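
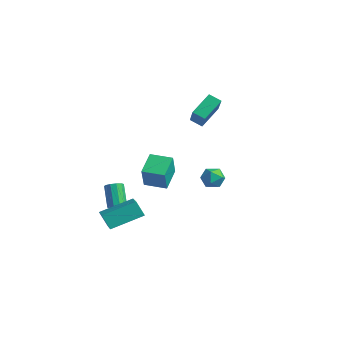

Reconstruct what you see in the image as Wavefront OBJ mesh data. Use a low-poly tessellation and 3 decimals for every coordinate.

v -2.743 3.381 1.293
v -3.361 2.981 1.677
v -2.973 4.669 2.265
v -3.59 4.268 2.649
v -1.45 2.632 2.591
v -2.067 2.231 2.975
v -1.679 3.919 3.563
v -2.297 3.519 3.947
v -2.405 -3.77 -3.241
v -1.055 -4.468 -2.651
v -1.796 -1.946 -2.474
v -0.447 -2.645 -1.884
v -1.893 -3.555 -4.156
v -0.544 -4.254 -3.566
v -1.285 -1.732 -3.389
v 0.065 -2.43 -2.799
v 1.937 0.057 0.132
v 2.378 0.523 -0.249
v 2.782 -0.043 0.989
v 3.223 0.423 0.608
v 2.599 0.678 0.929
v 2.077 0.74 0.399
v 3.083 -0.26 0.341
v 2.561 -0.198 -0.189
v 3.087 0.328 -0.119
v 2.787 0.907 0.244
v 2.373 -0.427 0.496
v 2.073 0.152 0.859
v 0.084 -2.483 -0.404
v 0.594 -2.977 0.963
v -0.688 -1.415 0.27
v -0.178 -1.909 1.637
v 1.098 -1.691 -0.497
v 1.608 -2.185 0.87
v 0.326 -0.623 0.177
v 0.836 -1.117 1.544
v -3.126 -2.119 -3.646
v -2.689 -1.897 -3.396
v -3.578 -1.519 -2.183
v -4.014 -1.741 -2.434
v -2.839 -1.654 -3.581
v -3.728 -1.276 -2.369
v -3.098 -1.589 -3.791
v -3.987 -1.211 -2.579
v -3.368 -1.727 -3.946
v -4.256 -1.348 -2.734
v -3.545 -2.014 -3.986
v -4.434 -1.636 -2.774
v -3.562 -2.341 -3.897
v -4.451 -1.963 -2.684
v -3.412 -2.584 -3.711
v -4.301 -2.206 -2.499
v -3.153 -2.649 -3.501
v -4.042 -2.271 -2.289
v -2.884 -2.512 -3.346
v -3.772 -2.133 -2.134
v -2.706 -2.224 -3.306
v -3.595 -1.846 -2.094
f 2 4 1
f 5 2 1
f 1 4 3
f 3 5 1
f 2 8 4
f 6 2 5
f 6 8 2
f 4 8 3
f 7 5 3
f 3 8 7
f 7 6 5
f 8 6 7
f 10 12 9
f 13 10 9
f 9 12 11
f 11 13 9
f 10 16 12
f 14 10 13
f 14 16 10
f 12 16 11
f 15 13 11
f 11 16 15
f 15 14 13
f 16 14 15
f 17 28 22
f 17 22 18
f 17 18 24
f 17 24 27
f 17 27 28
f 18 22 26
f 22 28 21
f 28 27 19
f 27 24 23
f 24 18 25
f 20 26 21
f 20 21 19
f 20 19 23
f 20 23 25
f 20 25 26
f 21 26 22
f 19 21 28
f 23 19 27
f 25 23 24
f 26 25 18
f 30 32 29
f 33 30 29
f 29 32 31
f 31 33 29
f 30 36 32
f 34 30 33
f 34 36 30
f 32 36 31
f 35 33 31
f 31 36 35
f 35 34 33
f 36 34 35
f 38 37 41
f 38 41 39
f 39 41 42
f 39 42 40
f 41 37 43
f 41 43 42
f 42 43 44
f 42 44 40
f 43 37 45
f 43 45 44
f 44 45 46
f 44 46 40
f 45 37 47
f 45 47 46
f 46 47 48
f 46 48 40
f 47 37 49
f 47 49 48
f 48 49 50
f 48 50 40
f 49 37 51
f 49 51 50
f 50 51 52
f 50 52 40
f 51 37 53
f 51 53 52
f 52 53 54
f 52 54 40
f 53 37 55
f 53 55 54
f 54 55 56
f 54 56 40
f 55 37 57
f 55 57 56
f 56 57 58
f 56 58 40
f 57 37 38
f 57 38 58
f 58 38 39
f 58 39 40



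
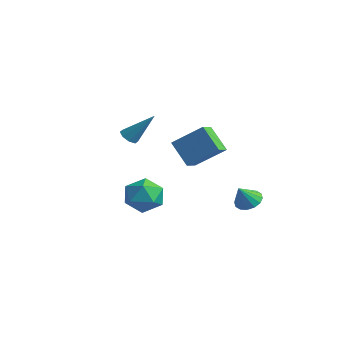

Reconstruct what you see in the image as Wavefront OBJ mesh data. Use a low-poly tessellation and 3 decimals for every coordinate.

v 3.038 3.901 -3.263
v 3.576 3.388 -3.653
v 3.122 3.119 -2.117
v 3.825 3.691 -3.465
v 3.863 4.05 -3.223
v 3.68 4.369 -2.991
v 3.325 4.563 -2.833
v 2.892 4.579 -2.789
v 2.499 4.414 -2.873
v 2.25 4.111 -3.061
v 2.212 3.752 -3.303
v 2.395 3.433 -3.535
v 2.75 3.239 -3.693
v 3.183 3.223 -3.737
v 0.667 0.437 1.17
v 1.924 1.601 2.47
v 0.213 1.344 0.797
v 1.47 2.508 2.097
v 1.93 0.532 -0.137
v 3.187 1.696 1.163
v 1.476 1.439 -0.51
v 2.733 2.603 0.79
v -0.799 -1.302 1.579
v -0.291 -1.251 1.228
v 0.239 -0.358 3.221
v -0.576 -0.873 1.191
v -0.992 -0.747 1.382
v -1.295 -0.946 1.688
v -1.307 -1.354 1.93
v -1.022 -1.731 1.967
v -0.606 -1.858 1.777
v -0.303 -1.658 1.471
v 2.13 -3.058 -0.82
v 2.944 -2.164 -0.854
v 3.576 -4.376 -0.846
v 4.39 -3.482 -0.88
v 3.735 -3.666 0.12
v 2.841 -2.851 0.136
v 3.679 -3.689 -1.836
v 2.785 -2.874 -1.82
v 3.901 -2.554 -1.482
v 3.936 -2.54 -0.273
v 2.584 -4 -1.427
v 2.619 -3.986 -0.218
f 2 1 4
f 2 4 3
f 4 1 5
f 4 5 3
f 5 1 6
f 5 6 3
f 6 1 7
f 6 7 3
f 7 1 8
f 7 8 3
f 8 1 9
f 8 9 3
f 9 1 10
f 9 10 3
f 10 1 11
f 10 11 3
f 11 1 12
f 11 12 3
f 12 1 13
f 12 13 3
f 13 1 14
f 13 14 3
f 14 1 2
f 14 2 3
f 16 18 15
f 19 16 15
f 15 18 17
f 17 19 15
f 16 22 18
f 20 16 19
f 20 22 16
f 18 22 17
f 21 19 17
f 17 22 21
f 21 20 19
f 22 20 21
f 24 23 26
f 24 26 25
f 26 23 27
f 26 27 25
f 27 23 28
f 27 28 25
f 28 23 29
f 28 29 25
f 29 23 30
f 29 30 25
f 30 23 31
f 30 31 25
f 31 23 32
f 31 32 25
f 32 23 24
f 32 24 25
f 33 44 38
f 33 38 34
f 33 34 40
f 33 40 43
f 33 43 44
f 34 38 42
f 38 44 37
f 44 43 35
f 43 40 39
f 40 34 41
f 36 42 37
f 36 37 35
f 36 35 39
f 36 39 41
f 36 41 42
f 37 42 38
f 35 37 44
f 39 35 43
f 41 39 40
f 42 41 34



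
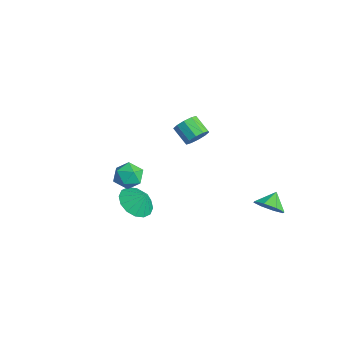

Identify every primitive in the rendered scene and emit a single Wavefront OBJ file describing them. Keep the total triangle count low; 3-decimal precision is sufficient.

v -0.831 -2.466 -4.049
v -0.119 -1.96 -4.701
v -0.349 -2.014 -3.171
v -0.551 -1.6 -4.649
v -1.058 -1.473 -4.437
v -1.504 -1.611 -4.12
v -1.77 -1.979 -3.785
v -1.784 -2.477 -3.52
v -1.543 -2.972 -3.398
v -1.112 -3.332 -3.45
v -0.605 -3.46 -3.662
v -0.159 -3.321 -3.979
v 0.107 -2.954 -4.314
v 0.121 -2.455 -4.579
v 2.792 3.59 -3.951
v 3.559 3.618 -3.445
v 2.328 4.29 -3.289
v 3.556 4.101 -3.957
v 3.106 4.284 -4.466
v 2.471 4.061 -4.674
v 2.024 3.561 -4.458
v 2.027 3.078 -3.945
v 2.477 2.895 -3.436
v 3.112 3.119 -3.229
v 0.64 -3.308 0.271
v 1.321 -3.23 -0.286
v 1.259 -4.45 0.866
v 1.94 -4.372 0.309
v 1.815 -3.768 0.942
v 1.432 -3.062 0.574
v 1.148 -4.618 0.006
v 0.765 -3.912 -0.362
v 1.634 -4.039 -0.45
v 2.047 -3.514 0.128
v 0.533 -4.166 0.452
v 0.946 -3.641 1.03
v -3.477 2.495 -2.38
v -3.084 2.665 -1.716
v -4.09 2.414 -1.056
v -4.483 2.245 -1.72
v -3.292 3.076 -1.878
v -4.299 2.825 -1.217
v -3.571 3.266 -2.231
v -4.578 3.015 -1.571
v -3.814 3.161 -2.641
v -4.82 2.91 -1.981
v -3.928 2.802 -2.952
v -4.935 2.551 -2.292
v -3.87 2.326 -3.044
v -4.876 2.075 -2.384
v -3.661 1.915 -2.883
v -4.668 1.664 -2.222
v -3.382 1.725 -2.529
v -4.389 1.474 -1.869
v -3.14 1.83 -2.119
v -4.146 1.579 -1.459
v -3.025 2.189 -1.808
v -4.032 1.938 -1.148
f 2 1 4
f 2 4 3
f 4 1 5
f 4 5 3
f 5 1 6
f 5 6 3
f 6 1 7
f 6 7 3
f 7 1 8
f 7 8 3
f 8 1 9
f 8 9 3
f 9 1 10
f 9 10 3
f 10 1 11
f 10 11 3
f 11 1 12
f 11 12 3
f 12 1 13
f 12 13 3
f 13 1 14
f 13 14 3
f 14 1 2
f 14 2 3
f 16 15 18
f 16 18 17
f 18 15 19
f 18 19 17
f 19 15 20
f 19 20 17
f 20 15 21
f 20 21 17
f 21 15 22
f 21 22 17
f 22 15 23
f 22 23 17
f 23 15 24
f 23 24 17
f 24 15 16
f 24 16 17
f 25 36 30
f 25 30 26
f 25 26 32
f 25 32 35
f 25 35 36
f 26 30 34
f 30 36 29
f 36 35 27
f 35 32 31
f 32 26 33
f 28 34 29
f 28 29 27
f 28 27 31
f 28 31 33
f 28 33 34
f 29 34 30
f 27 29 36
f 31 27 35
f 33 31 32
f 34 33 26
f 38 37 41
f 38 41 39
f 39 41 42
f 39 42 40
f 41 37 43
f 41 43 42
f 42 43 44
f 42 44 40
f 43 37 45
f 43 45 44
f 44 45 46
f 44 46 40
f 45 37 47
f 45 47 46
f 46 47 48
f 46 48 40
f 47 37 49
f 47 49 48
f 48 49 50
f 48 50 40
f 49 37 51
f 49 51 50
f 50 51 52
f 50 52 40
f 51 37 53
f 51 53 52
f 52 53 54
f 52 54 40
f 53 37 55
f 53 55 54
f 54 55 56
f 54 56 40
f 55 37 57
f 55 57 56
f 56 57 58
f 56 58 40
f 57 37 38
f 57 38 58
f 58 38 39
f 58 39 40



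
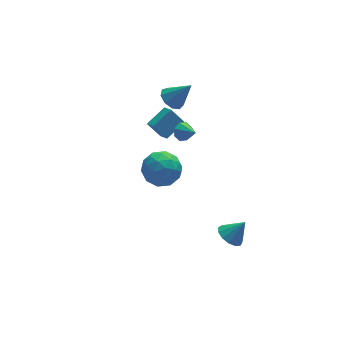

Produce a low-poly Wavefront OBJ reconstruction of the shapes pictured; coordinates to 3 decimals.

v 1.546 -2.603 -4.229
v 2.042 -2.036 -4.552
v 2.354 -2.697 -3.151
v 1.731 -1.807 -4.298
v 1.361 -1.832 -4.023
v 1.049 -2.101 -3.813
v 0.896 -2.529 -3.735
v 0.949 -2.982 -3.813
v 1.191 -3.314 -4.024
v 1.546 -3.42 -4.3
v 1.901 -3.268 -4.553
v 2.144 -2.904 -4.703
v 2.196 -2.445 -4.703
v 0.285 1.512 1.593
v 0.851 1.764 1.579
v 0.695 0.628 2.187
v 0.6 1.902 1.957
v 0.165 1.811 2.122
v -0.2 1.545 1.977
v -0.281 1.259 1.607
v -0.03 1.121 1.229
v 0.406 1.212 1.064
v 0.771 1.478 1.209
v 0.378 3.568 2.554
v 0.829 4.221 2.456
v 1.322 3.112 3.866
v 0.413 4.33 2.794
v -0.02 4.083 3.019
v -0.267 3.595 3.027
v -0.212 3.094 2.814
v 0.119 2.815 2.479
v 0.57 2.888 2.179
v 0.932 3.28 2.054
v 1.034 3.806 2.164
v -2.25 -1.877 2.445
v -1.332 -2.158 3.031
v -3.248 -3.002 3.469
v -2.33 -3.283 4.055
v -2.764 -2.25 4.151
v -2.147 -1.554 3.517
v -2.433 -3.606 2.983
v -1.816 -2.91 2.349
v -1.445 -3.227 3.363
v -1.649 -2.388 4.085
v -2.931 -2.772 2.415
v -3.135 -1.933 3.137
v -1.703 -1.918 2.648
v -2.877 -3.242 3.852
v -3.132 -2.634 3.908
v -2.592 -2.799 4.253
v -2.182 -1.563 2.934
v -1.642 -1.729 3.278
v -2.484 -1.783 3.937
v -2.938 -3.431 3.222
v -2.398 -3.597 3.566
v -1.988 -2.361 2.247
v -1.448 -2.526 2.592
v -2.096 -3.377 2.563
v -1.23 -2.712 3.188
v -1.817 -3.373 3.79
v -1.878 -3.563 3.159
v -1.515 -3.154 2.787
v -1.35 -2.219 3.612
v -1.937 -2.881 4.214
v -2.192 -2.273 4.27
v -1.829 -1.864 3.898
v -1.417 -2.847 3.807
v -2.643 -2.279 2.286
v -3.23 -2.941 2.888
v -2.751 -3.296 2.602
v -2.388 -2.887 2.23
v -2.763 -1.787 2.71
v -3.35 -2.448 3.312
v -3.065 -2.006 3.713
v -2.702 -1.597 3.341
v -3.163 -2.313 2.693
v -0.973 2.724 1.306
v 0.221 3.28 1.863
v -1.105 3.458 0.858
v 0.089 4.013 1.415
v -0.349 2.287 0.405
v 0.845 2.842 0.962
v -0.481 3.02 -0.043
v 0.713 3.576 0.514
f 2 1 4
f 2 4 3
f 4 1 5
f 4 5 3
f 5 1 6
f 5 6 3
f 6 1 7
f 6 7 3
f 7 1 8
f 7 8 3
f 8 1 9
f 8 9 3
f 9 1 10
f 9 10 3
f 10 1 11
f 10 11 3
f 11 1 12
f 11 12 3
f 12 1 13
f 12 13 3
f 13 1 2
f 13 2 3
f 15 14 17
f 15 17 16
f 17 14 18
f 17 18 16
f 18 14 19
f 18 19 16
f 19 14 20
f 19 20 16
f 20 14 21
f 20 21 16
f 21 14 22
f 21 22 16
f 22 14 23
f 22 23 16
f 23 14 15
f 23 15 16
f 25 24 27
f 25 27 26
f 27 24 28
f 27 28 26
f 28 24 29
f 28 29 26
f 29 24 30
f 29 30 26
f 30 24 31
f 30 31 26
f 31 24 32
f 31 32 26
f 32 24 33
f 32 33 26
f 33 24 34
f 33 34 26
f 34 24 25
f 34 25 26
f 35 72 51
f 72 46 75
f 51 75 40
f 72 75 51
f 35 51 47
f 51 40 52
f 47 52 36
f 51 52 47
f 35 47 56
f 47 36 57
f 56 57 42
f 47 57 56
f 35 56 68
f 56 42 71
f 68 71 45
f 56 71 68
f 35 68 72
f 68 45 76
f 72 76 46
f 68 76 72
f 36 52 63
f 52 40 66
f 63 66 44
f 52 66 63
f 40 75 53
f 75 46 74
f 53 74 39
f 75 74 53
f 46 76 73
f 76 45 69
f 73 69 37
f 76 69 73
f 45 71 70
f 71 42 58
f 70 58 41
f 71 58 70
f 42 57 62
f 57 36 59
f 62 59 43
f 57 59 62
f 38 64 50
f 64 44 65
f 50 65 39
f 64 65 50
f 38 50 48
f 50 39 49
f 48 49 37
f 50 49 48
f 38 48 55
f 48 37 54
f 55 54 41
f 48 54 55
f 38 55 60
f 55 41 61
f 60 61 43
f 55 61 60
f 38 60 64
f 60 43 67
f 64 67 44
f 60 67 64
f 39 65 53
f 65 44 66
f 53 66 40
f 65 66 53
f 37 49 73
f 49 39 74
f 73 74 46
f 49 74 73
f 41 54 70
f 54 37 69
f 70 69 45
f 54 69 70
f 43 61 62
f 61 41 58
f 62 58 42
f 61 58 62
f 44 67 63
f 67 43 59
f 63 59 36
f 67 59 63
f 78 80 77
f 81 78 77
f 77 80 79
f 79 81 77
f 78 84 80
f 82 78 81
f 82 84 78
f 80 84 79
f 83 81 79
f 79 84 83
f 83 82 81
f 84 82 83



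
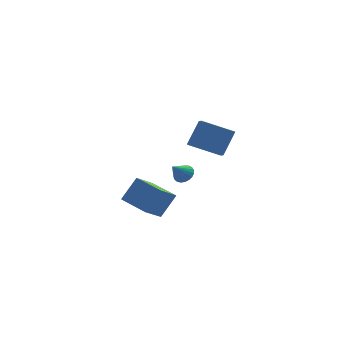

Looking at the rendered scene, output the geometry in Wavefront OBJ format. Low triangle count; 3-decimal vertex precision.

v -3.72 2.821 -3.714
v -2.77 3.34 -2.202
v -2.744 3.779 -4.656
v -1.794 4.297 -3.143
v -2.366 1.163 -3.997
v -1.416 1.681 -2.484
v -1.39 2.12 -4.938
v -0.44 2.639 -3.426
v 0.014 2.714 -1.644
v 0.604 2.604 -1.264
v -0.714 2.086 -0.696
v 0.512 2.865 -1.161
v 0.335 3.1 -1.141
v 0.102 3.268 -1.209
v -0.146 3.341 -1.352
v -0.367 3.305 -1.545
v -0.521 3.167 -1.755
v -0.583 2.95 -1.946
v -0.542 2.693 -2.085
v -0.404 2.439 -2.147
v -0.194 2.233 -2.123
v 0.051 2.11 -2.015
v 0.291 2.091 -1.844
v 0.483 2.18 -1.637
v 0.593 2.361 -1.432
v -0.079 -2.668 3.363
v 0.656 -1.875 4.827
v -0.151 -1.891 2.978
v 0.585 -1.098 4.442
v 1.815 -2.902 2.538
v 2.551 -2.109 4.002
v 1.744 -2.125 2.153
v 2.479 -1.332 3.617
f 2 4 1
f 5 2 1
f 1 4 3
f 3 5 1
f 2 8 4
f 6 2 5
f 6 8 2
f 4 8 3
f 7 5 3
f 3 8 7
f 7 6 5
f 8 6 7
f 10 9 12
f 10 12 11
f 12 9 13
f 12 13 11
f 13 9 14
f 13 14 11
f 14 9 15
f 14 15 11
f 15 9 16
f 15 16 11
f 16 9 17
f 16 17 11
f 17 9 18
f 17 18 11
f 18 9 19
f 18 19 11
f 19 9 20
f 19 20 11
f 20 9 21
f 20 21 11
f 21 9 22
f 21 22 11
f 22 9 23
f 22 23 11
f 23 9 24
f 23 24 11
f 24 9 25
f 24 25 11
f 25 9 10
f 25 10 11
f 27 29 26
f 30 27 26
f 26 29 28
f 28 30 26
f 27 33 29
f 31 27 30
f 31 33 27
f 29 33 28
f 32 30 28
f 28 33 32
f 32 31 30
f 33 31 32



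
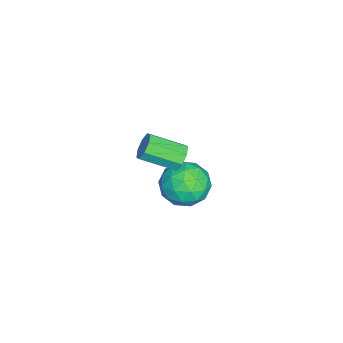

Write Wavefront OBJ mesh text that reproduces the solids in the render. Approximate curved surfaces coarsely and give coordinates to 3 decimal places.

v 3.9 -0.559 1.671
v 4.149 -0.803 1.087
v 4.328 -2.344 1.805
v 4.08 -2.101 2.389
v 4.521 -0.614 1.398
v 4.7 -2.156 2.116
v 4.529 -0.394 1.869
v 4.709 -1.935 2.587
v 4.169 -0.27 2.224
v 4.349 -1.811 2.943
v 3.652 -0.316 2.255
v 3.831 -1.857 2.973
v 3.28 -0.504 1.944
v 3.459 -2.046 2.662
v 3.271 -0.725 1.473
v 3.451 -2.266 2.191
v 3.631 -0.849 1.117
v 3.811 -2.39 1.836
v 1.227 0.162 -2.407
v 1.938 -0.787 -2.08
v 0.522 -0.893 -3.94
v 1.233 -1.842 -3.613
v 0.28 -1.516 -2.907
v 0.716 -0.863 -1.959
v 1.744 -0.817 -4.061
v 2.18 -0.164 -3.113
v 2.258 -1.392 -3.102
v 1.353 -1.824 -2.389
v 1.107 0.144 -3.631
v 0.202 -0.288 -2.918
v 1.644 -0.22 -2.109
v 0.816 -1.46 -3.911
v 0.256 -1.268 -3.496
v 0.674 -1.826 -3.304
v 0.926 -0.265 -2.038
v 1.344 -0.822 -1.846
v 0.37 -1.251 -2.332
v 1.116 -0.858 -4.174
v 1.534 -1.415 -3.982
v 1.786 0.146 -2.716
v 2.204 -0.412 -2.524
v 2.09 -0.429 -3.688
v 2.25 -1.133 -2.517
v 1.836 -1.754 -3.419
v 2.136 -1.151 -3.682
v 2.392 -0.767 -3.124
v 1.718 -1.387 -2.098
v 1.304 -2.008 -3
v 0.744 -1.816 -2.585
v 1 -1.432 -2.028
v 1.906 -1.743 -2.699
v 1.156 0.328 -3.02
v 0.742 -0.293 -3.922
v 1.46 -0.248 -3.992
v 1.716 0.136 -3.435
v 0.624 0.074 -2.601
v 0.21 -0.547 -3.503
v 0.068 -0.913 -2.896
v 0.324 -0.529 -2.338
v 0.554 0.063 -3.321
f 2 1 5
f 2 5 3
f 3 5 6
f 3 6 4
f 5 1 7
f 5 7 6
f 6 7 8
f 6 8 4
f 7 1 9
f 7 9 8
f 8 9 10
f 8 10 4
f 9 1 11
f 9 11 10
f 10 11 12
f 10 12 4
f 11 1 13
f 11 13 12
f 12 13 14
f 12 14 4
f 13 1 15
f 13 15 14
f 14 15 16
f 14 16 4
f 15 1 17
f 15 17 16
f 16 17 18
f 16 18 4
f 17 1 2
f 17 2 18
f 18 2 3
f 18 3 4
f 19 56 35
f 56 30 59
f 35 59 24
f 56 59 35
f 19 35 31
f 35 24 36
f 31 36 20
f 35 36 31
f 19 31 40
f 31 20 41
f 40 41 26
f 31 41 40
f 19 40 52
f 40 26 55
f 52 55 29
f 40 55 52
f 19 52 56
f 52 29 60
f 56 60 30
f 52 60 56
f 20 36 47
f 36 24 50
f 47 50 28
f 36 50 47
f 24 59 37
f 59 30 58
f 37 58 23
f 59 58 37
f 30 60 57
f 60 29 53
f 57 53 21
f 60 53 57
f 29 55 54
f 55 26 42
f 54 42 25
f 55 42 54
f 26 41 46
f 41 20 43
f 46 43 27
f 41 43 46
f 22 48 34
f 48 28 49
f 34 49 23
f 48 49 34
f 22 34 32
f 34 23 33
f 32 33 21
f 34 33 32
f 22 32 39
f 32 21 38
f 39 38 25
f 32 38 39
f 22 39 44
f 39 25 45
f 44 45 27
f 39 45 44
f 22 44 48
f 44 27 51
f 48 51 28
f 44 51 48
f 23 49 37
f 49 28 50
f 37 50 24
f 49 50 37
f 21 33 57
f 33 23 58
f 57 58 30
f 33 58 57
f 25 38 54
f 38 21 53
f 54 53 29
f 38 53 54
f 27 45 46
f 45 25 42
f 46 42 26
f 45 42 46
f 28 51 47
f 51 27 43
f 47 43 20
f 51 43 47



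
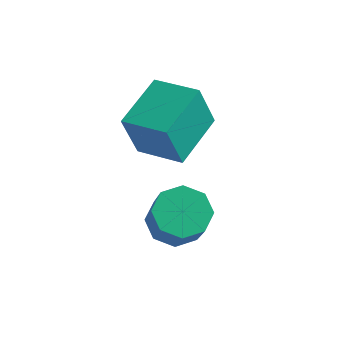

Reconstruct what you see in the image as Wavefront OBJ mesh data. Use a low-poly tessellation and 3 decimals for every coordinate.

v -2.066 -2.564 -3.738
v -1.246 -2.041 -3.851
v -0.593 -2.752 -2.416
v -1.414 -3.276 -2.302
v -1.76 -1.682 -3.44
v -1.108 -2.394 -2.004
v -2.454 -1.841 -3.203
v -1.802 -2.552 -1.767
v -2.921 -2.423 -3.279
v -2.268 -3.134 -1.844
v -2.887 -3.088 -3.624
v -2.234 -3.799 -2.189
v -2.372 -3.446 -4.036
v -1.72 -4.158 -2.6
v -1.678 -3.288 -4.273
v -1.026 -3.999 -2.837
v -1.212 -2.706 -4.196
v -0.559 -3.417 -2.761
v -4.391 -0.904 -2.587
v -4.713 -1.377 -0.786
v -4.341 1.173 -2.033
v -4.662 0.7 -0.232
v -2.658 -1.02 -2.308
v -2.979 -1.493 -0.507
v -2.607 1.057 -1.754
v -2.929 0.584 0.047
f 2 1 5
f 2 5 3
f 3 5 6
f 3 6 4
f 5 1 7
f 5 7 6
f 6 7 8
f 6 8 4
f 7 1 9
f 7 9 8
f 8 9 10
f 8 10 4
f 9 1 11
f 9 11 10
f 10 11 12
f 10 12 4
f 11 1 13
f 11 13 12
f 12 13 14
f 12 14 4
f 13 1 15
f 13 15 14
f 14 15 16
f 14 16 4
f 15 1 17
f 15 17 16
f 16 17 18
f 16 18 4
f 17 1 2
f 17 2 18
f 18 2 3
f 18 3 4
f 20 22 19
f 23 20 19
f 19 22 21
f 21 23 19
f 20 26 22
f 24 20 23
f 24 26 20
f 22 26 21
f 25 23 21
f 21 26 25
f 25 24 23
f 26 24 25



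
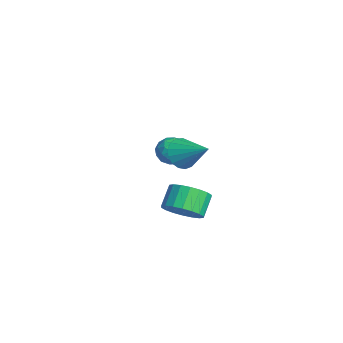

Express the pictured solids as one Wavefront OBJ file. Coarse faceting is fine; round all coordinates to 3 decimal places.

v 1.957 -1.131 -3.937
v 2.521 -0.331 -3.976
v 1.807 0.212 -3.163
v 1.243 -0.589 -3.123
v 2.224 -0.255 -4.286
v 1.511 0.287 -3.473
v 1.874 -0.354 -4.528
v 1.161 0.189 -3.714
v 1.54 -0.606 -4.652
v 0.827 -0.064 -3.838
v 1.289 -0.962 -4.634
v 0.576 -0.42 -3.821
v 1.171 -1.352 -4.479
v 0.457 -0.81 -3.665
v 1.207 -1.698 -4.216
v 0.494 -1.156 -3.402
v 1.393 -1.932 -3.897
v 0.679 -1.389 -3.084
v 1.689 -2.007 -3.587
v 0.976 -1.465 -2.774
v 2.039 -1.909 -3.346
v 1.326 -1.366 -2.532
v 2.373 -1.656 -3.222
v 1.66 -1.114 -2.408
v 2.624 -1.3 -3.239
v 1.911 -0.758 -2.426
v 2.743 -0.91 -3.395
v 2.029 -0.368 -2.581
v 2.706 -0.564 -3.658
v 1.993 -0.022 -2.844
v -1.105 -0.361 -2.223
v -0.518 -0.975 -2.41
v 0.105 0.521 -1.317
v -0.481 -0.703 -2.723
v -0.587 -0.353 -2.922
v -0.812 -0.005 -2.961
v -1.104 0.262 -2.831
v -1.396 0.386 -2.561
v -1.621 0.339 -2.215
v -1.729 0.132 -1.87
v -1.693 -0.188 -1.606
v -1.523 -0.548 -1.483
v -1.257 -0.865 -1.53
v -0.956 -1.066 -1.736
v -0.689 -1.106 -2.053
v -3.659 0.618 -3.912
v -3.141 -0.025 -3.75
v -4.719 -0.235 -3.91
v -4.201 -0.878 -3.748
v -4.339 -0.291 -3.162
v -3.684 0.236 -3.163
v -4.176 -0.496 -4.497
v -3.521 0.031 -4.498
v -3.461 -0.714 -4.112
v -3.562 -0.587 -3.286
v -4.298 0.327 -4.374
v -4.399 0.454 -3.548
v -3.307 0.372 -3.831
v -4.553 -0.632 -3.829
v -4.634 -0.286 -3.485
v -4.33 -0.664 -3.389
v -3.626 0.525 -3.486
v -3.322 0.147 -3.39
v -4.026 -0.009 -3.045
v -4.538 -0.407 -4.27
v -4.234 -0.785 -4.174
v -3.53 0.404 -4.271
v -3.226 0.026 -4.175
v -3.834 -0.251 -4.615
v -3.19 -0.411 -3.948
v -3.814 -0.913 -3.947
v -3.799 -0.688 -4.388
v -3.414 -0.378 -4.388
v -3.25 -0.337 -3.463
v -3.873 -0.838 -3.462
v -3.954 -0.493 -3.118
v -3.569 -0.183 -3.118
v -3.438 -0.741 -3.676
v -3.987 0.578 -4.198
v -4.61 0.077 -4.197
v -4.291 -0.077 -4.542
v -3.906 0.233 -4.542
v -4.046 0.653 -3.713
v -4.67 0.151 -3.712
v -4.446 0.118 -3.272
v -4.061 0.428 -3.272
v -4.422 0.481 -3.984
f 2 1 5
f 2 5 3
f 3 5 6
f 3 6 4
f 5 1 7
f 5 7 6
f 6 7 8
f 6 8 4
f 7 1 9
f 7 9 8
f 8 9 10
f 8 10 4
f 9 1 11
f 9 11 10
f 10 11 12
f 10 12 4
f 11 1 13
f 11 13 12
f 12 13 14
f 12 14 4
f 13 1 15
f 13 15 14
f 14 15 16
f 14 16 4
f 15 1 17
f 15 17 16
f 16 17 18
f 16 18 4
f 17 1 19
f 17 19 18
f 18 19 20
f 18 20 4
f 19 1 21
f 19 21 20
f 20 21 22
f 20 22 4
f 21 1 23
f 21 23 22
f 22 23 24
f 22 24 4
f 23 1 25
f 23 25 24
f 24 25 26
f 24 26 4
f 25 1 27
f 25 27 26
f 26 27 28
f 26 28 4
f 27 1 29
f 27 29 28
f 28 29 30
f 28 30 4
f 29 1 2
f 29 2 30
f 30 2 3
f 30 3 4
f 32 31 34
f 32 34 33
f 34 31 35
f 34 35 33
f 35 31 36
f 35 36 33
f 36 31 37
f 36 37 33
f 37 31 38
f 37 38 33
f 38 31 39
f 38 39 33
f 39 31 40
f 39 40 33
f 40 31 41
f 40 41 33
f 41 31 42
f 41 42 33
f 42 31 43
f 42 43 33
f 43 31 44
f 43 44 33
f 44 31 45
f 44 45 33
f 45 31 32
f 45 32 33
f 46 83 62
f 83 57 86
f 62 86 51
f 83 86 62
f 46 62 58
f 62 51 63
f 58 63 47
f 62 63 58
f 46 58 67
f 58 47 68
f 67 68 53
f 58 68 67
f 46 67 79
f 67 53 82
f 79 82 56
f 67 82 79
f 46 79 83
f 79 56 87
f 83 87 57
f 79 87 83
f 47 63 74
f 63 51 77
f 74 77 55
f 63 77 74
f 51 86 64
f 86 57 85
f 64 85 50
f 86 85 64
f 57 87 84
f 87 56 80
f 84 80 48
f 87 80 84
f 56 82 81
f 82 53 69
f 81 69 52
f 82 69 81
f 53 68 73
f 68 47 70
f 73 70 54
f 68 70 73
f 49 75 61
f 75 55 76
f 61 76 50
f 75 76 61
f 49 61 59
f 61 50 60
f 59 60 48
f 61 60 59
f 49 59 66
f 59 48 65
f 66 65 52
f 59 65 66
f 49 66 71
f 66 52 72
f 71 72 54
f 66 72 71
f 49 71 75
f 71 54 78
f 75 78 55
f 71 78 75
f 50 76 64
f 76 55 77
f 64 77 51
f 76 77 64
f 48 60 84
f 60 50 85
f 84 85 57
f 60 85 84
f 52 65 81
f 65 48 80
f 81 80 56
f 65 80 81
f 54 72 73
f 72 52 69
f 73 69 53
f 72 69 73
f 55 78 74
f 78 54 70
f 74 70 47
f 78 70 74



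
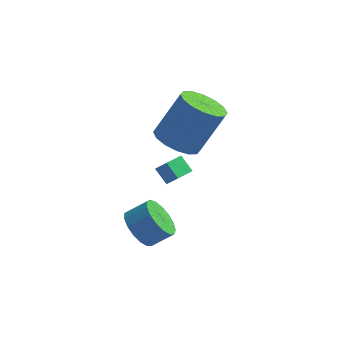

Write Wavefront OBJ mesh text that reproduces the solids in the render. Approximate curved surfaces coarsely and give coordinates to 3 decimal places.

v -3.032 -0.44 -2.964
v -2.523 -0.623 -2.361
v -2.682 0.321 -3.029
v -2.173 0.138 -2.426
v -2.487 -0.738 -3.514
v -1.978 -0.921 -2.911
v -2.137 0.023 -3.579
v -1.628 -0.16 -2.976
v -2.255 -0.171 -1.359
v -1.349 -0.5 -1.66
v -0.478 0.182 0.219
v -1.385 0.511 0.519
v -1.375 -0.006 -1.827
v -0.505 0.677 0.052
v -1.638 0.445 -1.869
v -0.768 1.127 0.01
v -2.066 0.73 -1.774
v -1.196 1.412 0.104
v -2.544 0.774 -1.569
v -1.674 1.456 0.31
v -2.945 0.564 -1.307
v -2.075 1.247 0.572
v -3.162 0.158 -1.059
v -2.291 0.84 0.82
v -3.135 -0.337 -0.892
v -2.265 0.346 0.987
v -2.872 -0.787 -0.85
v -2.002 -0.105 1.029
v -2.444 -1.072 -0.944
v -1.574 -0.39 0.934
v -1.966 -1.116 -1.15
v -1.096 -0.434 0.729
v -1.565 -0.907 -1.412
v -0.695 -0.224 0.467
v -2.554 -3.975 -3.566
v -1.96 -4.283 -4.154
v -1.193 -3.972 -3.541
v -1.786 -3.665 -2.954
v -2.026 -3.88 -4.276
v -1.258 -3.569 -3.664
v -2.212 -3.499 -4.236
v -1.445 -3.188 -3.623
v -2.477 -3.227 -4.042
v -1.709 -2.917 -3.43
v -2.759 -3.127 -3.74
v -1.992 -2.816 -3.127
v -2.994 -3.221 -3.397
v -2.227 -2.91 -2.785
v -3.129 -3.488 -3.094
v -2.361 -3.177 -2.481
v -3.131 -3.866 -2.898
v -2.364 -3.555 -2.286
v -3.002 -4.27 -2.856
v -2.234 -3.959 -2.243
v -2.769 -4.606 -2.976
v -2.002 -4.295 -2.364
v -2.488 -4.798 -3.232
v -1.72 -4.487 -2.619
v -2.221 -4.801 -3.564
v -1.454 -4.49 -2.951
v -2.031 -4.615 -3.897
v -1.263 -4.304 -3.284
f 2 4 1
f 5 2 1
f 1 4 3
f 3 5 1
f 2 8 4
f 6 2 5
f 6 8 2
f 4 8 3
f 7 5 3
f 3 8 7
f 7 6 5
f 8 6 7
f 10 9 13
f 10 13 11
f 11 13 14
f 11 14 12
f 13 9 15
f 13 15 14
f 14 15 16
f 14 16 12
f 15 9 17
f 15 17 16
f 16 17 18
f 16 18 12
f 17 9 19
f 17 19 18
f 18 19 20
f 18 20 12
f 19 9 21
f 19 21 20
f 20 21 22
f 20 22 12
f 21 9 23
f 21 23 22
f 22 23 24
f 22 24 12
f 23 9 25
f 23 25 24
f 24 25 26
f 24 26 12
f 25 9 27
f 25 27 26
f 26 27 28
f 26 28 12
f 27 9 29
f 27 29 28
f 28 29 30
f 28 30 12
f 29 9 31
f 29 31 30
f 30 31 32
f 30 32 12
f 31 9 33
f 31 33 32
f 32 33 34
f 32 34 12
f 33 9 10
f 33 10 34
f 34 10 11
f 34 11 12
f 36 35 39
f 36 39 37
f 37 39 40
f 37 40 38
f 39 35 41
f 39 41 40
f 40 41 42
f 40 42 38
f 41 35 43
f 41 43 42
f 42 43 44
f 42 44 38
f 43 35 45
f 43 45 44
f 44 45 46
f 44 46 38
f 45 35 47
f 45 47 46
f 46 47 48
f 46 48 38
f 47 35 49
f 47 49 48
f 48 49 50
f 48 50 38
f 49 35 51
f 49 51 50
f 50 51 52
f 50 52 38
f 51 35 53
f 51 53 52
f 52 53 54
f 52 54 38
f 53 35 55
f 53 55 54
f 54 55 56
f 54 56 38
f 55 35 57
f 55 57 56
f 56 57 58
f 56 58 38
f 57 35 59
f 57 59 58
f 58 59 60
f 58 60 38
f 59 35 61
f 59 61 60
f 60 61 62
f 60 62 38
f 61 35 36
f 61 36 62
f 62 36 37
f 62 37 38



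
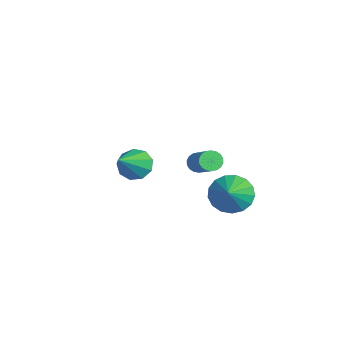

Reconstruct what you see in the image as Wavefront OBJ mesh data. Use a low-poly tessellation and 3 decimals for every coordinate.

v 2.427 1.175 1.222
v 2.996 1.974 0.82
v 3.693 0.765 2.198
v 2.758 2.182 1.216
v 2.444 2.16 1.614
v 2.126 1.911 1.922
v 1.877 1.495 2.069
v 1.754 1.005 2.023
v 1.786 0.554 1.793
v 1.964 0.245 1.432
v 2.249 0.149 1.023
v 2.574 0.289 0.659
v 2.866 0.631 0.425
v 3.057 1.098 0.373
v 3.104 1.583 0.515
v -3.581 0.845 -0.49
v -3.236 0.8 -0.979
v -1.555 1.07 0.181
v -1.899 1.115 0.67
v -3.287 1.062 -0.966
v -1.606 1.332 0.194
v -3.396 1.281 -0.859
v -1.715 1.551 0.301
v -3.542 1.413 -0.679
v -1.861 1.683 0.481
v -3.695 1.433 -0.461
v -2.014 1.703 0.699
v -3.826 1.337 -0.249
v -2.145 1.607 0.911
v -3.908 1.143 -0.085
v -2.227 1.413 1.075
v -3.925 0.89 -0.001
v -2.244 1.16 1.159
v -3.874 0.628 -0.014
v -2.193 0.898 1.146
v -3.765 0.409 -0.121
v -2.084 0.679 1.039
v -3.619 0.277 -0.301
v -1.938 0.547 0.859
v -3.466 0.257 -0.519
v -1.785 0.527 0.641
v -3.335 0.353 -0.731
v -1.654 0.623 0.429
v -3.253 0.547 -0.895
v -1.572 0.817 0.265
v 1.288 -2.956 2.904
v 1.726 -3.251 2.212
v 2.692 -3.904 4.196
v 1.936 -2.718 2.375
v 1.843 -2.297 2.785
v 1.49 -2.184 3.251
v 1.043 -2.433 3.554
v 0.71 -2.927 3.554
v 0.648 -3.434 3.249
v 0.886 -3.718 2.783
v 1.312 -3.646 2.373
f 2 1 4
f 2 4 3
f 4 1 5
f 4 5 3
f 5 1 6
f 5 6 3
f 6 1 7
f 6 7 3
f 7 1 8
f 7 8 3
f 8 1 9
f 8 9 3
f 9 1 10
f 9 10 3
f 10 1 11
f 10 11 3
f 11 1 12
f 11 12 3
f 12 1 13
f 12 13 3
f 13 1 14
f 13 14 3
f 14 1 15
f 14 15 3
f 15 1 2
f 15 2 3
f 17 16 20
f 17 20 18
f 18 20 21
f 18 21 19
f 20 16 22
f 20 22 21
f 21 22 23
f 21 23 19
f 22 16 24
f 22 24 23
f 23 24 25
f 23 25 19
f 24 16 26
f 24 26 25
f 25 26 27
f 25 27 19
f 26 16 28
f 26 28 27
f 27 28 29
f 27 29 19
f 28 16 30
f 28 30 29
f 29 30 31
f 29 31 19
f 30 16 32
f 30 32 31
f 31 32 33
f 31 33 19
f 32 16 34
f 32 34 33
f 33 34 35
f 33 35 19
f 34 16 36
f 34 36 35
f 35 36 37
f 35 37 19
f 36 16 38
f 36 38 37
f 37 38 39
f 37 39 19
f 38 16 40
f 38 40 39
f 39 40 41
f 39 41 19
f 40 16 42
f 40 42 41
f 41 42 43
f 41 43 19
f 42 16 44
f 42 44 43
f 43 44 45
f 43 45 19
f 44 16 17
f 44 17 45
f 45 17 18
f 45 18 19
f 47 46 49
f 47 49 48
f 49 46 50
f 49 50 48
f 50 46 51
f 50 51 48
f 51 46 52
f 51 52 48
f 52 46 53
f 52 53 48
f 53 46 54
f 53 54 48
f 54 46 55
f 54 55 48
f 55 46 56
f 55 56 48
f 56 46 47
f 56 47 48



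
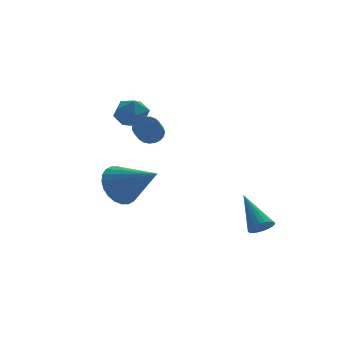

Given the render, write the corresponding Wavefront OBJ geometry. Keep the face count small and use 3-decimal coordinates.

v -2.739 2.657 2.751
v -2.187 2.577 2.998
v -2.609 1.762 3.675
v -3.161 1.843 3.429
v -2.287 2.754 3.149
v -2.708 1.94 3.826
v -2.465 2.915 3.232
v -2.887 2.1 3.909
v -2.691 3.031 3.231
v -3.112 2.216 3.908
v -2.925 3.082 3.148
v -3.346 2.268 3.825
v -3.126 3.061 2.996
v -3.548 2.246 3.673
v -3.261 2.969 2.801
v -3.683 2.154 3.479
v -3.306 2.823 2.599
v -3.727 2.009 3.276
v -3.253 2.649 2.422
v -3.674 1.834 3.099
v -3.111 2.476 2.303
v -3.532 1.662 2.98
v -2.904 2.335 2.261
v -3.326 1.52 2.938
v -2.67 2.249 2.304
v -3.091 1.434 2.981
v -2.447 2.234 2.424
v -2.868 1.419 3.101
v -2.275 2.292 2.601
v -2.696 1.477 3.278
v -2.183 2.413 2.804
v -2.604 1.599 3.481
v -4.59 0.864 0.643
v -4.068 0.607 -0.244
v -3.39 -0.544 1.757
v -3.836 0.918 -0.101
v -3.719 1.221 0.155
v -3.734 1.469 0.486
v -3.879 1.626 0.84
v -4.133 1.666 1.164
v -4.456 1.584 1.409
v -4.8 1.393 1.537
v -5.112 1.121 1.529
v -5.344 0.81 1.386
v -5.461 0.507 1.13
v -5.446 0.259 0.799
v -5.3 0.103 0.445
v -5.047 0.062 0.121
v -4.723 0.144 -0.124
v -4.38 0.335 -0.252
v 0.99 -0.953 -1.768
v 1.555 -1.029 -1.551
v 0.71 0.553 -0.512
v 1.593 -0.874 -1.727
v 1.54 -0.731 -1.91
v 1.403 -0.622 -2.071
v 1.203 -0.564 -2.186
v 0.971 -0.564 -2.238
v 0.741 -0.624 -2.217
v 0.55 -0.733 -2.129
v 0.425 -0.876 -1.985
v 0.386 -1.031 -1.808
v 0.44 -1.174 -1.625
v 0.577 -1.283 -1.464
v 0.776 -1.342 -1.349
v 1.009 -1.341 -1.298
v 1.238 -1.281 -1.318
v 1.43 -1.172 -1.407
v -3.585 4.313 4.087
v -2.722 4.229 3.985
v -3.798 3.331 3.095
v -2.935 3.247 2.993
v -3.315 2.974 3.729
v -3.184 3.581 4.342
v -3.336 3.979 2.738
v -3.205 4.586 3.351
v -2.569 4.024 3.151
v -2.556 3.402 3.763
v -3.964 4.158 3.317
v -3.951 3.536 3.929
f 2 1 5
f 2 5 3
f 3 5 6
f 3 6 4
f 5 1 7
f 5 7 6
f 6 7 8
f 6 8 4
f 7 1 9
f 7 9 8
f 8 9 10
f 8 10 4
f 9 1 11
f 9 11 10
f 10 11 12
f 10 12 4
f 11 1 13
f 11 13 12
f 12 13 14
f 12 14 4
f 13 1 15
f 13 15 14
f 14 15 16
f 14 16 4
f 15 1 17
f 15 17 16
f 16 17 18
f 16 18 4
f 17 1 19
f 17 19 18
f 18 19 20
f 18 20 4
f 19 1 21
f 19 21 20
f 20 21 22
f 20 22 4
f 21 1 23
f 21 23 22
f 22 23 24
f 22 24 4
f 23 1 25
f 23 25 24
f 24 25 26
f 24 26 4
f 25 1 27
f 25 27 26
f 26 27 28
f 26 28 4
f 27 1 29
f 27 29 28
f 28 29 30
f 28 30 4
f 29 1 31
f 29 31 30
f 30 31 32
f 30 32 4
f 31 1 2
f 31 2 32
f 32 2 3
f 32 3 4
f 34 33 36
f 34 36 35
f 36 33 37
f 36 37 35
f 37 33 38
f 37 38 35
f 38 33 39
f 38 39 35
f 39 33 40
f 39 40 35
f 40 33 41
f 40 41 35
f 41 33 42
f 41 42 35
f 42 33 43
f 42 43 35
f 43 33 44
f 43 44 35
f 44 33 45
f 44 45 35
f 45 33 46
f 45 46 35
f 46 33 47
f 46 47 35
f 47 33 48
f 47 48 35
f 48 33 49
f 48 49 35
f 49 33 50
f 49 50 35
f 50 33 34
f 50 34 35
f 52 51 54
f 52 54 53
f 54 51 55
f 54 55 53
f 55 51 56
f 55 56 53
f 56 51 57
f 56 57 53
f 57 51 58
f 57 58 53
f 58 51 59
f 58 59 53
f 59 51 60
f 59 60 53
f 60 51 61
f 60 61 53
f 61 51 62
f 61 62 53
f 62 51 63
f 62 63 53
f 63 51 64
f 63 64 53
f 64 51 65
f 64 65 53
f 65 51 66
f 65 66 53
f 66 51 67
f 66 67 53
f 67 51 68
f 67 68 53
f 68 51 52
f 68 52 53
f 69 80 74
f 69 74 70
f 69 70 76
f 69 76 79
f 69 79 80
f 70 74 78
f 74 80 73
f 80 79 71
f 79 76 75
f 76 70 77
f 72 78 73
f 72 73 71
f 72 71 75
f 72 75 77
f 72 77 78
f 73 78 74
f 71 73 80
f 75 71 79
f 77 75 76
f 78 77 70



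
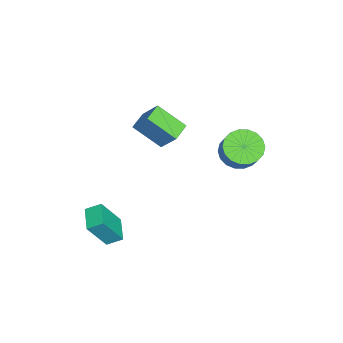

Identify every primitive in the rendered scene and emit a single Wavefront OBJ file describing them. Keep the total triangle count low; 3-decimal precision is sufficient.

v -0.383 -1.32 2.262
v 0.108 -0.487 3.435
v -0.152 0.121 1.142
v 0.339 0.954 2.315
v 0.621 -1.634 2.065
v 1.112 -0.801 3.238
v 0.852 -0.193 0.945
v 1.343 0.64 2.118
v -1.798 3.244 -1.162
v -0.979 2.733 -1.602
v -0.144 3.085 -0.458
v -0.962 3.596 -0.018
v -0.933 3.172 -1.771
v -0.098 3.523 -0.626
v -1.057 3.624 -1.819
v -0.222 3.976 -0.674
v -1.329 4.001 -1.737
v -0.493 4.353 -0.592
v -1.693 4.228 -1.541
v -0.857 4.58 -0.397
v -2.078 4.261 -1.271
v -1.242 4.613 -0.126
v -2.407 4.092 -0.978
v -1.572 4.443 0.166
v -2.616 3.755 -0.722
v -1.781 4.107 0.422
v -2.662 3.317 -0.554
v -1.827 3.668 0.591
v -2.538 2.864 -0.506
v -1.703 3.216 0.639
v -2.267 2.487 -0.588
v -1.431 2.839 0.557
v -1.903 2.26 -0.783
v -1.067 2.612 0.361
v -1.518 2.227 -1.054
v -0.682 2.579 0.091
v -1.188 2.397 -1.346
v -0.353 2.748 -0.202
v 2.521 -2.718 -4.064
v 3.134 -3.524 -2.375
v 2.388 -1.925 -3.638
v 3.002 -2.731 -1.948
v 3.798 -2.349 -4.352
v 4.412 -3.155 -2.662
v 3.666 -1.556 -3.925
v 4.279 -2.362 -2.236
f 2 4 1
f 5 2 1
f 1 4 3
f 3 5 1
f 2 8 4
f 6 2 5
f 6 8 2
f 4 8 3
f 7 5 3
f 3 8 7
f 7 6 5
f 8 6 7
f 10 9 13
f 10 13 11
f 11 13 14
f 11 14 12
f 13 9 15
f 13 15 14
f 14 15 16
f 14 16 12
f 15 9 17
f 15 17 16
f 16 17 18
f 16 18 12
f 17 9 19
f 17 19 18
f 18 19 20
f 18 20 12
f 19 9 21
f 19 21 20
f 20 21 22
f 20 22 12
f 21 9 23
f 21 23 22
f 22 23 24
f 22 24 12
f 23 9 25
f 23 25 24
f 24 25 26
f 24 26 12
f 25 9 27
f 25 27 26
f 26 27 28
f 26 28 12
f 27 9 29
f 27 29 28
f 28 29 30
f 28 30 12
f 29 9 31
f 29 31 30
f 30 31 32
f 30 32 12
f 31 9 33
f 31 33 32
f 32 33 34
f 32 34 12
f 33 9 35
f 33 35 34
f 34 35 36
f 34 36 12
f 35 9 37
f 35 37 36
f 36 37 38
f 36 38 12
f 37 9 10
f 37 10 38
f 38 10 11
f 38 11 12
f 40 42 39
f 43 40 39
f 39 42 41
f 41 43 39
f 40 46 42
f 44 40 43
f 44 46 40
f 42 46 41
f 45 43 41
f 41 46 45
f 45 44 43
f 46 44 45



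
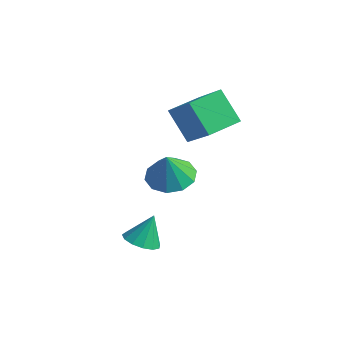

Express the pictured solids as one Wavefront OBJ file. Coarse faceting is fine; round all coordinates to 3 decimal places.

v 0.675 -4.071 -4.567
v 1.429 -3.875 -4.748
v 0.805 -3.449 -3.353
v 1.171 -3.535 -4.894
v 0.756 -3.366 -4.936
v 0.315 -3.42 -4.862
v -0.012 -3.681 -4.693
v -0.121 -4.065 -4.485
v 0.023 -4.452 -4.302
v 0.374 -4.717 -4.204
v 0.821 -4.777 -4.221
v 1.221 -4.613 -4.348
v 1.448 -4.277 -4.544
v 1.167 -2.872 -1.091
v 2.162 -2.652 -1.097
v 1.253 -3.228 0.251
v 1.848 -2.129 -0.938
v 1.273 -1.89 -0.837
v 0.658 -2.027 -0.834
v 0.237 -2.486 -0.928
v 0.171 -3.093 -1.084
v 0.485 -3.616 -1.243
v 1.06 -3.855 -1.344
v 1.675 -3.718 -1.347
v 2.096 -3.259 -1.253
v -1.636 0.286 -0.441
v -0.152 -0.175 0.987
v -1.273 1.83 -0.32
v 0.211 1.368 1.108
v -0.471 0.112 -1.708
v 1.013 -0.35 -0.28
v -0.108 1.655 -1.587
v 1.376 1.194 -0.159
f 2 1 4
f 2 4 3
f 4 1 5
f 4 5 3
f 5 1 6
f 5 6 3
f 6 1 7
f 6 7 3
f 7 1 8
f 7 8 3
f 8 1 9
f 8 9 3
f 9 1 10
f 9 10 3
f 10 1 11
f 10 11 3
f 11 1 12
f 11 12 3
f 12 1 13
f 12 13 3
f 13 1 2
f 13 2 3
f 15 14 17
f 15 17 16
f 17 14 18
f 17 18 16
f 18 14 19
f 18 19 16
f 19 14 20
f 19 20 16
f 20 14 21
f 20 21 16
f 21 14 22
f 21 22 16
f 22 14 23
f 22 23 16
f 23 14 24
f 23 24 16
f 24 14 25
f 24 25 16
f 25 14 15
f 25 15 16
f 27 29 26
f 30 27 26
f 26 29 28
f 28 30 26
f 27 33 29
f 31 27 30
f 31 33 27
f 29 33 28
f 32 30 28
f 28 33 32
f 32 31 30
f 33 31 32



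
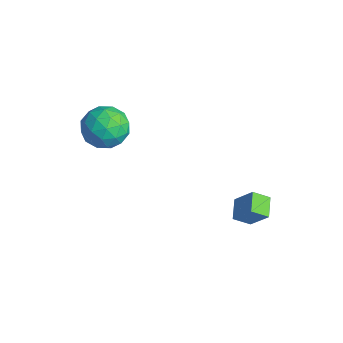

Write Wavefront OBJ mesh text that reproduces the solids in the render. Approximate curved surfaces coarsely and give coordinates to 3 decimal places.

v 2.333 2.11 -3.39
v 2.092 1.331 -2.848
v 1.446 2.654 -3.004
v 1.205 1.874 -2.461
v 3.095 2.606 -2.339
v 2.854 1.826 -1.796
v 2.208 3.149 -1.952
v 1.967 2.37 -1.41
v -1.681 -2.16 3.094
v -0.647 -2.539 2.678
v -2.513 -3.761 2.482
v -1.479 -4.14 2.066
v -1.653 -4.06 3.228
v -1.138 -3.071 3.606
v -2.022 -3.229 1.554
v -1.507 -2.24 1.932
v -0.857 -3.2 1.726
v -0.629 -3.713 2.761
v -2.531 -2.587 2.399
v -2.303 -3.1 3.434
v -1.091 -2.209 2.939
v -2.069 -4.091 2.221
v -2.171 -4.044 2.904
v -1.563 -4.267 2.659
v -1.38 -2.521 3.485
v -0.772 -2.744 3.241
v -1.363 -3.638 3.564
v -2.388 -3.556 1.919
v -1.78 -3.779 1.675
v -1.597 -2.033 2.501
v -0.989 -2.256 2.256
v -1.797 -2.662 1.596
v -0.606 -2.82 2.135
v -1.096 -3.761 1.776
v -1.415 -3.226 1.475
v -1.112 -2.644 1.697
v -0.472 -3.122 2.744
v -0.962 -4.063 2.384
v -1.064 -4.016 3.067
v -0.761 -3.434 3.29
v -0.596 -3.51 2.184
v -2.198 -2.237 2.776
v -2.688 -3.178 2.416
v -2.399 -2.866 1.87
v -2.096 -2.284 2.093
v -2.064 -2.539 3.384
v -2.554 -3.48 3.025
v -2.048 -3.656 3.463
v -1.745 -3.074 3.685
v -2.564 -2.79 2.976
f 2 4 1
f 5 2 1
f 1 4 3
f 3 5 1
f 2 8 4
f 6 2 5
f 6 8 2
f 4 8 3
f 7 5 3
f 3 8 7
f 7 6 5
f 8 6 7
f 9 46 25
f 46 20 49
f 25 49 14
f 46 49 25
f 9 25 21
f 25 14 26
f 21 26 10
f 25 26 21
f 9 21 30
f 21 10 31
f 30 31 16
f 21 31 30
f 9 30 42
f 30 16 45
f 42 45 19
f 30 45 42
f 9 42 46
f 42 19 50
f 46 50 20
f 42 50 46
f 10 26 37
f 26 14 40
f 37 40 18
f 26 40 37
f 14 49 27
f 49 20 48
f 27 48 13
f 49 48 27
f 20 50 47
f 50 19 43
f 47 43 11
f 50 43 47
f 19 45 44
f 45 16 32
f 44 32 15
f 45 32 44
f 16 31 36
f 31 10 33
f 36 33 17
f 31 33 36
f 12 38 24
f 38 18 39
f 24 39 13
f 38 39 24
f 12 24 22
f 24 13 23
f 22 23 11
f 24 23 22
f 12 22 29
f 22 11 28
f 29 28 15
f 22 28 29
f 12 29 34
f 29 15 35
f 34 35 17
f 29 35 34
f 12 34 38
f 34 17 41
f 38 41 18
f 34 41 38
f 13 39 27
f 39 18 40
f 27 40 14
f 39 40 27
f 11 23 47
f 23 13 48
f 47 48 20
f 23 48 47
f 15 28 44
f 28 11 43
f 44 43 19
f 28 43 44
f 17 35 36
f 35 15 32
f 36 32 16
f 35 32 36
f 18 41 37
f 41 17 33
f 37 33 10
f 41 33 37



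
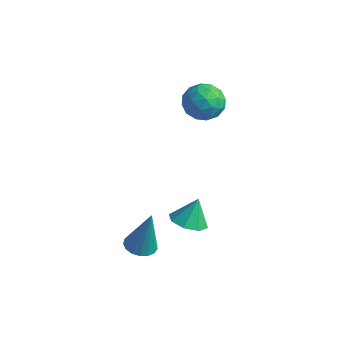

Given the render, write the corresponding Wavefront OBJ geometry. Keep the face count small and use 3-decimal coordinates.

v 1.616 -2.352 -2.864
v 2.131 -1.967 -3.014
v 2.004 -2.128 -0.956
v 1.889 -1.764 -2.989
v 1.585 -1.697 -2.935
v 1.289 -1.779 -2.865
v 1.067 -1.993 -2.795
v 0.971 -2.289 -2.74
v 1.023 -2.599 -2.714
v 1.211 -2.853 -2.723
v 1.491 -2.992 -2.763
v 1.801 -2.985 -2.827
v 2.068 -2.832 -2.899
v 2.231 -2.57 -2.963
v 2.254 -2.257 -3.005
v 1.867 -0.056 -2.751
v 2.262 -0.704 -2.497
v 1.933 0.416 -1.649
v 2.638 -0.267 -2.706
v 2.562 0.293 -2.941
v 2.079 0.649 -3.065
v 1.472 0.592 -3.005
v 1.097 0.155 -2.795
v 1.173 -0.405 -2.56
v 1.656 -0.76 -2.436
v 0.054 3.364 1.851
v 0.548 2.964 2.509
v -0.248 2.036 1.271
v 0.246 1.636 1.929
v -0.547 2.042 2.136
v -0.361 2.862 2.494
v 0.661 2.138 1.286
v 0.847 2.958 1.644
v 0.923 2.206 2.159
v 0.177 2.147 2.685
v 0.123 2.853 1.095
v -0.623 2.794 1.621
v 0.328 3.28 2.231
v -0.028 1.72 1.549
v -0.494 1.958 1.671
v -0.203 1.723 2.057
v -0.207 3.221 2.222
v 0.084 2.985 2.609
v -0.56 2.443 2.39
v 0.216 2.015 1.171
v 0.507 1.779 1.558
v 0.503 3.277 1.723
v 0.794 3.042 2.109
v 0.86 2.557 1.39
v 0.839 2.6 2.412
v 0.661 1.82 2.071
v 0.905 2.115 1.693
v 1.014 2.597 1.904
v 0.4 2.565 2.721
v 0.222 1.785 2.38
v -0.244 2.023 2.501
v -0.134 2.505 2.712
v 0.62 2.12 2.515
v 0.078 3.215 1.4
v -0.1 2.435 1.059
v 0.434 2.495 1.068
v 0.544 2.977 1.279
v -0.361 3.18 1.709
v -0.539 2.4 1.368
v -0.714 2.403 1.876
v -0.605 2.885 2.087
v -0.32 2.88 1.265
f 2 1 4
f 2 4 3
f 4 1 5
f 4 5 3
f 5 1 6
f 5 6 3
f 6 1 7
f 6 7 3
f 7 1 8
f 7 8 3
f 8 1 9
f 8 9 3
f 9 1 10
f 9 10 3
f 10 1 11
f 10 11 3
f 11 1 12
f 11 12 3
f 12 1 13
f 12 13 3
f 13 1 14
f 13 14 3
f 14 1 15
f 14 15 3
f 15 1 2
f 15 2 3
f 17 16 19
f 17 19 18
f 19 16 20
f 19 20 18
f 20 16 21
f 20 21 18
f 21 16 22
f 21 22 18
f 22 16 23
f 22 23 18
f 23 16 24
f 23 24 18
f 24 16 25
f 24 25 18
f 25 16 17
f 25 17 18
f 26 63 42
f 63 37 66
f 42 66 31
f 63 66 42
f 26 42 38
f 42 31 43
f 38 43 27
f 42 43 38
f 26 38 47
f 38 27 48
f 47 48 33
f 38 48 47
f 26 47 59
f 47 33 62
f 59 62 36
f 47 62 59
f 26 59 63
f 59 36 67
f 63 67 37
f 59 67 63
f 27 43 54
f 43 31 57
f 54 57 35
f 43 57 54
f 31 66 44
f 66 37 65
f 44 65 30
f 66 65 44
f 37 67 64
f 67 36 60
f 64 60 28
f 67 60 64
f 36 62 61
f 62 33 49
f 61 49 32
f 62 49 61
f 33 48 53
f 48 27 50
f 53 50 34
f 48 50 53
f 29 55 41
f 55 35 56
f 41 56 30
f 55 56 41
f 29 41 39
f 41 30 40
f 39 40 28
f 41 40 39
f 29 39 46
f 39 28 45
f 46 45 32
f 39 45 46
f 29 46 51
f 46 32 52
f 51 52 34
f 46 52 51
f 29 51 55
f 51 34 58
f 55 58 35
f 51 58 55
f 30 56 44
f 56 35 57
f 44 57 31
f 56 57 44
f 28 40 64
f 40 30 65
f 64 65 37
f 40 65 64
f 32 45 61
f 45 28 60
f 61 60 36
f 45 60 61
f 34 52 53
f 52 32 49
f 53 49 33
f 52 49 53
f 35 58 54
f 58 34 50
f 54 50 27
f 58 50 54



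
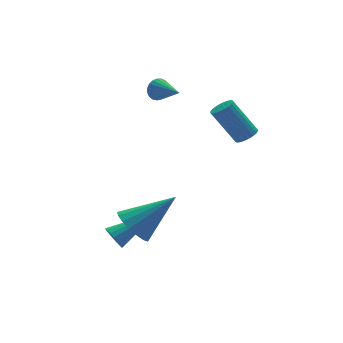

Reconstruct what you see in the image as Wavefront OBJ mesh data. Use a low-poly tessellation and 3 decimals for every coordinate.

v 0.477 3.491 1.558
v 0.768 3.437 1.107
v 0.843 2.249 1.942
v 0.918 3.526 1.249
v 0.992 3.608 1.445
v 0.976 3.67 1.66
v 0.874 3.7 1.858
v 0.704 3.695 2.004
v 0.494 3.655 2.073
v 0.281 3.586 2.053
v 0.102 3.5 1.947
v -0.012 3.413 1.775
v -0.042 3.34 1.565
v 0.018 3.292 1.353
v 0.158 3.279 1.178
v 0.352 3.303 1.068
v 0.568 3.359 1.043
v -2.616 -1.528 -2.395
v -2.128 -1.029 -2.932
v -0.984 -1.712 -1.085
v -2.307 -0.751 -2.67
v -2.556 -0.651 -2.346
v -2.819 -0.752 -2.032
v -3.035 -1.031 -1.802
v -3.155 -1.423 -1.708
v -3.152 -1.839 -1.771
v -3.026 -2.184 -1.977
v -2.805 -2.379 -2.278
v -2.542 -2.379 -2.607
v -2.295 -2.183 -2.887
v -2.122 -1.838 -3.054
v -2.062 -1.421 -3.07
v 2.763 0.185 0.234
v 3.02 -0.16 0.527
v 2.253 0.491 1.96
v 1.997 0.835 1.666
v 3.156 0.008 0.525
v 2.39 0.659 1.957
v 3.225 0.206 0.471
v 2.459 0.857 1.904
v 3.214 0.4 0.377
v 2.448 1.051 1.809
v 3.125 0.557 0.258
v 2.359 1.208 1.69
v 2.973 0.65 0.135
v 2.207 1.301 1.567
v 2.785 0.662 0.029
v 2.019 1.313 1.461
v 2.593 0.591 -0.042
v 1.827 1.242 1.39
v 2.431 0.451 -0.065
v 1.665 1.102 1.367
v 2.326 0.264 -0.036
v 1.56 0.915 1.396
v 2.296 0.063 0.039
v 1.53 0.714 1.472
v 2.348 -0.116 0.148
v 1.581 0.535 1.581
v 2.471 -0.244 0.272
v 1.704 0.407 1.704
v 2.644 -0.297 0.389
v 1.878 0.354 1.822
v 2.839 -0.267 0.48
v 2.072 0.383 1.912
v -2.893 -0.228 -3.826
v -2.676 -0.019 -4.297
v -1.027 -0.112 -2.914
v -2.748 0.185 -4.175
v -2.85 0.308 -3.983
v -2.96 0.324 -3.759
v -3.056 0.231 -3.549
v -3.121 0.047 -3.394
v -3.14 -0.191 -3.324
v -3.11 -0.437 -3.354
v -3.038 -0.641 -3.477
v -2.936 -0.764 -3.669
v -2.827 -0.78 -3.892
v -2.73 -0.687 -4.102
v -2.665 -0.503 -4.257
v -2.646 -0.265 -4.327
f 2 1 4
f 2 4 3
f 4 1 5
f 4 5 3
f 5 1 6
f 5 6 3
f 6 1 7
f 6 7 3
f 7 1 8
f 7 8 3
f 8 1 9
f 8 9 3
f 9 1 10
f 9 10 3
f 10 1 11
f 10 11 3
f 11 1 12
f 11 12 3
f 12 1 13
f 12 13 3
f 13 1 14
f 13 14 3
f 14 1 15
f 14 15 3
f 15 1 16
f 15 16 3
f 16 1 17
f 16 17 3
f 17 1 2
f 17 2 3
f 19 18 21
f 19 21 20
f 21 18 22
f 21 22 20
f 22 18 23
f 22 23 20
f 23 18 24
f 23 24 20
f 24 18 25
f 24 25 20
f 25 18 26
f 25 26 20
f 26 18 27
f 26 27 20
f 27 18 28
f 27 28 20
f 28 18 29
f 28 29 20
f 29 18 30
f 29 30 20
f 30 18 31
f 30 31 20
f 31 18 32
f 31 32 20
f 32 18 19
f 32 19 20
f 34 33 37
f 34 37 35
f 35 37 38
f 35 38 36
f 37 33 39
f 37 39 38
f 38 39 40
f 38 40 36
f 39 33 41
f 39 41 40
f 40 41 42
f 40 42 36
f 41 33 43
f 41 43 42
f 42 43 44
f 42 44 36
f 43 33 45
f 43 45 44
f 44 45 46
f 44 46 36
f 45 33 47
f 45 47 46
f 46 47 48
f 46 48 36
f 47 33 49
f 47 49 48
f 48 49 50
f 48 50 36
f 49 33 51
f 49 51 50
f 50 51 52
f 50 52 36
f 51 33 53
f 51 53 52
f 52 53 54
f 52 54 36
f 53 33 55
f 53 55 54
f 54 55 56
f 54 56 36
f 55 33 57
f 55 57 56
f 56 57 58
f 56 58 36
f 57 33 59
f 57 59 58
f 58 59 60
f 58 60 36
f 59 33 61
f 59 61 60
f 60 61 62
f 60 62 36
f 61 33 63
f 61 63 62
f 62 63 64
f 62 64 36
f 63 33 34
f 63 34 64
f 64 34 35
f 64 35 36
f 66 65 68
f 66 68 67
f 68 65 69
f 68 69 67
f 69 65 70
f 69 70 67
f 70 65 71
f 70 71 67
f 71 65 72
f 71 72 67
f 72 65 73
f 72 73 67
f 73 65 74
f 73 74 67
f 74 65 75
f 74 75 67
f 75 65 76
f 75 76 67
f 76 65 77
f 76 77 67
f 77 65 78
f 77 78 67
f 78 65 79
f 78 79 67
f 79 65 80
f 79 80 67
f 80 65 66
f 80 66 67



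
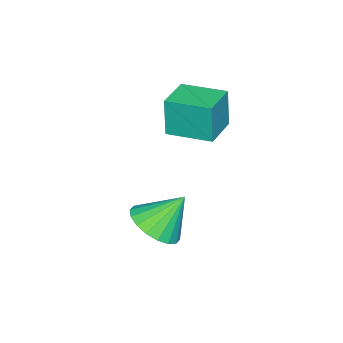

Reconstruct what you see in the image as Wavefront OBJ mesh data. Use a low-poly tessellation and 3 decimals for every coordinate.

v -4.451 -2.276 1.58
v -4.54 -2.391 3.213
v -4.702 -0.517 1.69
v -4.792 -0.632 3.323
v -2.948 -2.068 1.677
v -3.038 -2.183 3.31
v -3.2 -0.309 1.787
v -3.289 -0.424 3.42
v -1.159 -1.428 -1.763
v -0.567 -0.528 -1.983
v -1.861 -0.632 -0.397
v -0.978 -0.453 -2.239
v -1.425 -0.572 -2.399
v -1.819 -0.86 -2.434
v -2.082 -1.26 -2.336
v -2.163 -1.694 -2.124
v -2.045 -2.076 -1.841
v -1.751 -2.329 -1.542
v -1.34 -2.403 -1.287
v -0.893 -2.285 -1.126
v -0.499 -1.997 -1.091
v -0.235 -1.596 -1.189
v -0.154 -1.162 -1.401
v -0.273 -0.781 -1.685
f 2 4 1
f 5 2 1
f 1 4 3
f 3 5 1
f 2 8 4
f 6 2 5
f 6 8 2
f 4 8 3
f 7 5 3
f 3 8 7
f 7 6 5
f 8 6 7
f 10 9 12
f 10 12 11
f 12 9 13
f 12 13 11
f 13 9 14
f 13 14 11
f 14 9 15
f 14 15 11
f 15 9 16
f 15 16 11
f 16 9 17
f 16 17 11
f 17 9 18
f 17 18 11
f 18 9 19
f 18 19 11
f 19 9 20
f 19 20 11
f 20 9 21
f 20 21 11
f 21 9 22
f 21 22 11
f 22 9 23
f 22 23 11
f 23 9 24
f 23 24 11
f 24 9 10
f 24 10 11



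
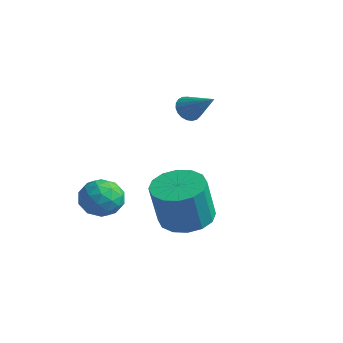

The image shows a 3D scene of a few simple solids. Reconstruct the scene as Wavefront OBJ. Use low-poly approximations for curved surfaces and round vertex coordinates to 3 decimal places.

v -0.73 3.309 3.467
v -0.37 3.173 2.956
v 0.63 3.431 4.393
v -0.385 3.439 2.943
v -0.46 3.682 3.022
v -0.582 3.861 3.177
v -0.729 3.944 3.382
v -0.876 3.918 3.602
v -0.999 3.786 3.799
v -1.074 3.572 3.938
v -1.091 3.313 3.995
v -1.044 3.053 3.962
v -0.944 2.837 3.842
v -0.806 2.704 3.658
v -0.656 2.674 3.441
v -0.518 2.755 3.228
v -0.417 2.932 3.056
v -1.756 0.016 -0.036
v -0.832 -0.175 0.222
v -1.728 -1.205 -1.042
v -0.804 -1.396 -0.784
v -1.531 -1.546 -0.146
v -1.548 -0.791 0.475
v -1.012 -0.589 -1.295
v -1.029 0.166 -0.674
v -0.372 -0.549 -0.556
v -0.693 -1.14 0.154
v -1.867 -0.24 -0.974
v -2.188 -0.831 -0.264
v -1.296 0.028 0.181
v -1.264 -1.408 -1.001
v -1.691 -1.496 -0.626
v -1.148 -1.608 -0.475
v -1.717 -0.334 0.33
v -1.174 -0.446 0.481
v -1.585 -1.252 0.265
v -1.386 -0.934 -1.301
v -0.843 -1.046 -1.15
v -1.412 0.228 -0.345
v -0.869 0.116 -0.194
v -0.975 -0.128 -1.085
v -0.483 -0.304 -0.125
v -0.467 -1.022 -0.715
v -0.589 -0.548 -1.016
v -0.599 -0.104 -0.651
v -0.672 -0.652 0.293
v -0.655 -1.37 -0.298
v -1.082 -1.458 0.076
v -1.093 -1.014 0.441
v -0.402 -0.872 -0.165
v -1.905 -0.01 -0.522
v -1.888 -0.728 -1.113
v -1.467 -0.366 -1.261
v -1.478 0.078 -0.896
v -2.093 -0.358 -0.105
v -2.077 -1.076 -0.695
v -1.961 -1.276 -0.169
v -1.971 -0.832 0.196
v -2.158 -0.508 -0.655
v 2.974 -0.032 0.019
v 4.005 0.321 0.036
v 4.177 -0.275 1.959
v 3.146 -0.628 1.941
v 3.696 0.764 0.201
v 3.868 0.167 2.123
v 3.194 0.993 0.317
v 3.366 0.397 2.24
v 2.633 0.948 0.353
v 2.805 0.351 2.276
v 2.163 0.64 0.3
v 2.335 0.044 2.222
v 1.911 0.152 0.171
v 2.082 -0.444 2.093
v 1.943 -0.385 0.001
v 2.115 -0.981 1.924
v 2.252 -0.827 -0.163
v 2.424 -1.424 1.759
v 2.754 -1.057 -0.28
v 2.926 -1.653 1.643
v 3.315 -1.011 -0.316
v 3.487 -1.608 1.607
v 3.785 -0.704 -0.262
v 3.957 -1.3 1.66
v 4.038 -0.216 -0.133
v 4.209 -0.812 1.789
f 2 1 4
f 2 4 3
f 4 1 5
f 4 5 3
f 5 1 6
f 5 6 3
f 6 1 7
f 6 7 3
f 7 1 8
f 7 8 3
f 8 1 9
f 8 9 3
f 9 1 10
f 9 10 3
f 10 1 11
f 10 11 3
f 11 1 12
f 11 12 3
f 12 1 13
f 12 13 3
f 13 1 14
f 13 14 3
f 14 1 15
f 14 15 3
f 15 1 16
f 15 16 3
f 16 1 17
f 16 17 3
f 17 1 2
f 17 2 3
f 18 55 34
f 55 29 58
f 34 58 23
f 55 58 34
f 18 34 30
f 34 23 35
f 30 35 19
f 34 35 30
f 18 30 39
f 30 19 40
f 39 40 25
f 30 40 39
f 18 39 51
f 39 25 54
f 51 54 28
f 39 54 51
f 18 51 55
f 51 28 59
f 55 59 29
f 51 59 55
f 19 35 46
f 35 23 49
f 46 49 27
f 35 49 46
f 23 58 36
f 58 29 57
f 36 57 22
f 58 57 36
f 29 59 56
f 59 28 52
f 56 52 20
f 59 52 56
f 28 54 53
f 54 25 41
f 53 41 24
f 54 41 53
f 25 40 45
f 40 19 42
f 45 42 26
f 40 42 45
f 21 47 33
f 47 27 48
f 33 48 22
f 47 48 33
f 21 33 31
f 33 22 32
f 31 32 20
f 33 32 31
f 21 31 38
f 31 20 37
f 38 37 24
f 31 37 38
f 21 38 43
f 38 24 44
f 43 44 26
f 38 44 43
f 21 43 47
f 43 26 50
f 47 50 27
f 43 50 47
f 22 48 36
f 48 27 49
f 36 49 23
f 48 49 36
f 20 32 56
f 32 22 57
f 56 57 29
f 32 57 56
f 24 37 53
f 37 20 52
f 53 52 28
f 37 52 53
f 26 44 45
f 44 24 41
f 45 41 25
f 44 41 45
f 27 50 46
f 50 26 42
f 46 42 19
f 50 42 46
f 61 60 64
f 61 64 62
f 62 64 65
f 62 65 63
f 64 60 66
f 64 66 65
f 65 66 67
f 65 67 63
f 66 60 68
f 66 68 67
f 67 68 69
f 67 69 63
f 68 60 70
f 68 70 69
f 69 70 71
f 69 71 63
f 70 60 72
f 70 72 71
f 71 72 73
f 71 73 63
f 72 60 74
f 72 74 73
f 73 74 75
f 73 75 63
f 74 60 76
f 74 76 75
f 75 76 77
f 75 77 63
f 76 60 78
f 76 78 77
f 77 78 79
f 77 79 63
f 78 60 80
f 78 80 79
f 79 80 81
f 79 81 63
f 80 60 82
f 80 82 81
f 81 82 83
f 81 83 63
f 82 60 84
f 82 84 83
f 83 84 85
f 83 85 63
f 84 60 61
f 84 61 85
f 85 61 62
f 85 62 63



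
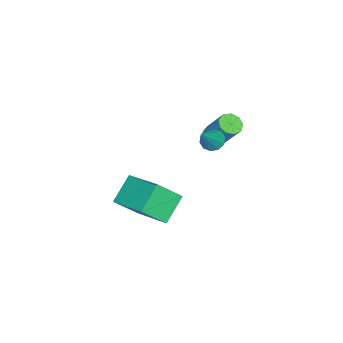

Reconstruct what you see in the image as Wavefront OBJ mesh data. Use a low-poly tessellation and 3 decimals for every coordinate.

v 1.861 -0.961 0.905
v 2.282 -0.863 0.534
v 2.959 -1.019 2.135
v 2.166 -0.552 0.652
v 1.933 -0.397 0.866
v 1.673 -0.458 1.096
v 1.485 -0.711 1.253
v 1.44 -1.06 1.277
v 1.556 -1.371 1.159
v 1.788 -1.525 0.944
v 2.048 -1.465 0.714
v 2.237 -1.212 0.558
v 0.487 -1.432 -0.057
v 0.97 -1.728 0.004
v 1.336 -0.845 1.398
v 0.853 -0.548 1.337
v 1.035 -1.411 -0.214
v 1.401 -0.528 1.18
v 0.843 -1.104 -0.358
v 1.209 -0.22 1.035
v 0.484 -0.95 -0.361
v 0.851 -0.067 1.032
v 0.127 -1.022 -0.222
v 0.493 -0.138 1.171
v -0.061 -1.285 -0.006
v 0.305 -0.402 1.388
v 0.006 -1.617 0.187
v 0.372 -0.734 1.581
v 0.299 -1.862 0.266
v 0.665 -0.979 1.659
v 0.68 -1.906 0.193
v 1.046 -1.023 1.587
v 1.073 -4.047 -4.105
v 2.026 -2.253 -3.287
v 2.275 -4.258 -5.044
v 3.228 -2.464 -4.226
v 1.772 -4.916 -3.014
v 2.725 -3.122 -2.196
v 2.974 -5.127 -3.953
v 3.927 -3.333 -3.135
f 2 1 4
f 2 4 3
f 4 1 5
f 4 5 3
f 5 1 6
f 5 6 3
f 6 1 7
f 6 7 3
f 7 1 8
f 7 8 3
f 8 1 9
f 8 9 3
f 9 1 10
f 9 10 3
f 10 1 11
f 10 11 3
f 11 1 12
f 11 12 3
f 12 1 2
f 12 2 3
f 14 13 17
f 14 17 15
f 15 17 18
f 15 18 16
f 17 13 19
f 17 19 18
f 18 19 20
f 18 20 16
f 19 13 21
f 19 21 20
f 20 21 22
f 20 22 16
f 21 13 23
f 21 23 22
f 22 23 24
f 22 24 16
f 23 13 25
f 23 25 24
f 24 25 26
f 24 26 16
f 25 13 27
f 25 27 26
f 26 27 28
f 26 28 16
f 27 13 29
f 27 29 28
f 28 29 30
f 28 30 16
f 29 13 31
f 29 31 30
f 30 31 32
f 30 32 16
f 31 13 14
f 31 14 32
f 32 14 15
f 32 15 16
f 34 36 33
f 37 34 33
f 33 36 35
f 35 37 33
f 34 40 36
f 38 34 37
f 38 40 34
f 36 40 35
f 39 37 35
f 35 40 39
f 39 38 37
f 40 38 39



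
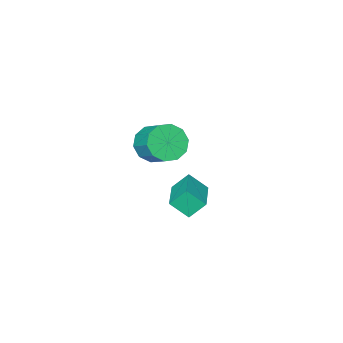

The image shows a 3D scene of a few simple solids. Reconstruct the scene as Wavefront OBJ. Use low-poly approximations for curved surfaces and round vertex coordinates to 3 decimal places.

v 0.404 -2.237 -2.903
v -0.118 -1.853 -2.208
v -0.066 -1.652 -3.579
v -0.588 -1.268 -2.884
v 1.508 -1.112 -2.696
v 0.986 -0.728 -2.001
v 1.038 -0.527 -3.372
v 0.516 -0.143 -2.677
v 2.487 -0.798 1.252
v 2.93 -0.464 0.635
v 3.096 0.492 1.27
v 2.653 0.158 1.888
v 2.439 -0.333 0.566
v 2.604 0.623 1.202
v 1.966 -0.38 0.76
v 2.132 0.576 1.395
v 1.692 -0.586 1.141
v 1.858 0.37 1.777
v 1.722 -0.874 1.565
v 1.888 0.082 2.201
v 2.044 -1.132 1.87
v 2.21 -0.176 2.505
v 2.536 -1.263 1.938
v 2.701 -0.307 2.574
v 3.008 -1.216 1.745
v 3.174 -0.26 2.38
v 3.282 -1.01 1.363
v 3.448 -0.054 1.999
v 3.252 -0.722 0.939
v 3.418 0.234 1.575
f 2 4 1
f 5 2 1
f 1 4 3
f 3 5 1
f 2 8 4
f 6 2 5
f 6 8 2
f 4 8 3
f 7 5 3
f 3 8 7
f 7 6 5
f 8 6 7
f 10 9 13
f 10 13 11
f 11 13 14
f 11 14 12
f 13 9 15
f 13 15 14
f 14 15 16
f 14 16 12
f 15 9 17
f 15 17 16
f 16 17 18
f 16 18 12
f 17 9 19
f 17 19 18
f 18 19 20
f 18 20 12
f 19 9 21
f 19 21 20
f 20 21 22
f 20 22 12
f 21 9 23
f 21 23 22
f 22 23 24
f 22 24 12
f 23 9 25
f 23 25 24
f 24 25 26
f 24 26 12
f 25 9 27
f 25 27 26
f 26 27 28
f 26 28 12
f 27 9 29
f 27 29 28
f 28 29 30
f 28 30 12
f 29 9 10
f 29 10 30
f 30 10 11
f 30 11 12



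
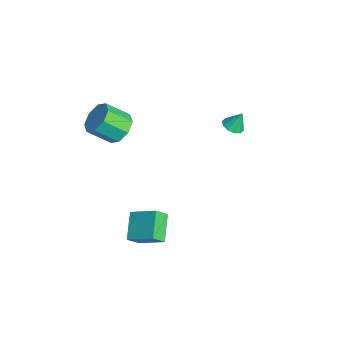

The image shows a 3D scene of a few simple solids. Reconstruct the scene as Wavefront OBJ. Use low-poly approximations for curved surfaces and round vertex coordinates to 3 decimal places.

v -3.511 -2.981 0.378
v -3.031 -3.635 -0.288
v -3.268 -4.933 0.816
v -3.749 -4.279 1.482
v -2.519 -3.291 0.228
v -2.757 -4.588 1.331
v -2.589 -2.765 0.831
v -2.826 -4.062 1.935
v -3.199 -2.365 1.169
v -3.437 -3.663 2.273
v -3.992 -2.327 1.044
v -4.229 -3.625 2.148
v -4.503 -2.672 0.529
v -4.741 -3.969 1.632
v -4.434 -3.198 -0.075
v -4.671 -4.495 1.029
v -3.823 -3.597 -0.413
v -4.061 -4.895 0.691
v -2.008 3.016 0.659
v -1.346 2.909 0.651
v -1.912 3.524 1.741
v -1.418 3.28 0.482
v -1.715 3.551 0.381
v -2.124 3.617 0.386
v -2.488 3.453 0.495
v -2.669 3.122 0.667
v -2.597 2.751 0.835
v -2.3 2.48 0.936
v -1.892 2.414 0.931
v -1.527 2.578 0.822
v 1.765 -3.026 -2.233
v 1.985 -3.712 -1.497
v 2.721 -1.84 -1.414
v 2.941 -2.525 -0.677
v 3.159 -3.535 -3.123
v 3.379 -4.22 -2.386
v 4.115 -2.348 -2.303
v 4.335 -3.034 -1.567
f 2 1 5
f 2 5 3
f 3 5 6
f 3 6 4
f 5 1 7
f 5 7 6
f 6 7 8
f 6 8 4
f 7 1 9
f 7 9 8
f 8 9 10
f 8 10 4
f 9 1 11
f 9 11 10
f 10 11 12
f 10 12 4
f 11 1 13
f 11 13 12
f 12 13 14
f 12 14 4
f 13 1 15
f 13 15 14
f 14 15 16
f 14 16 4
f 15 1 17
f 15 17 16
f 16 17 18
f 16 18 4
f 17 1 2
f 17 2 18
f 18 2 3
f 18 3 4
f 20 19 22
f 20 22 21
f 22 19 23
f 22 23 21
f 23 19 24
f 23 24 21
f 24 19 25
f 24 25 21
f 25 19 26
f 25 26 21
f 26 19 27
f 26 27 21
f 27 19 28
f 27 28 21
f 28 19 29
f 28 29 21
f 29 19 30
f 29 30 21
f 30 19 20
f 30 20 21
f 32 34 31
f 35 32 31
f 31 34 33
f 33 35 31
f 32 38 34
f 36 32 35
f 36 38 32
f 34 38 33
f 37 35 33
f 33 38 37
f 37 36 35
f 38 36 37



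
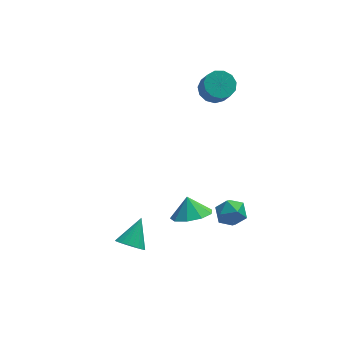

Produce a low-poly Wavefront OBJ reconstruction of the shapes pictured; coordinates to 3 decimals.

v -0.543 -3.136 -1.741
v 0.523 -2.909 -1.732
v -0.677 -2.544 -0.799
v 0.154 -2.386 -2.114
v -0.541 -2.214 -2.321
v -1.237 -2.473 -2.257
v -1.608 -3.043 -1.951
v -1.481 -3.656 -1.547
v -0.915 -4.026 -1.233
v -0.174 -3.98 -1.157
v 0.393 -3.539 -1.354
v 1.636 3.04 2.273
v 2.038 2.433 1.797
v 2.227 1.732 2.852
v 1.824 2.34 3.327
v 2.385 2.746 1.943
v 2.574 2.046 2.998
v 2.495 3.153 2.194
v 2.683 2.453 3.249
v 2.331 3.524 2.469
v 2.52 2.824 3.524
v 1.947 3.741 2.682
v 2.136 3.041 3.737
v 1.464 3.736 2.765
v 1.653 3.036 3.82
v 1.035 3.51 2.692
v 1.224 2.81 3.747
v 0.797 3.135 2.485
v 0.986 2.434 3.54
v 0.825 2.729 2.211
v 1.014 2.029 3.266
v 1.111 2.422 1.957
v 1.3 1.722 3.011
v 1.563 2.312 1.802
v 1.752 1.612 2.857
v -3.771 -4.111 -2.688
v -3.312 -3.83 -3.28
v -3.049 -3.069 -1.632
v -3.558 -3.639 -3.298
v -3.838 -3.521 -3.224
v -4.107 -3.492 -3.069
v -4.325 -3.557 -2.855
v -4.458 -3.707 -2.616
v -4.487 -3.918 -2.388
v -4.408 -4.159 -2.206
v -4.231 -4.392 -2.097
v -3.984 -4.582 -2.078
v -3.705 -4.701 -2.152
v -3.436 -4.729 -2.308
v -3.218 -4.664 -2.521
v -3.084 -4.514 -2.76
v -3.055 -4.303 -2.988
v -3.135 -4.063 -3.171
v 1.871 -0.629 -3.659
v 2.465 -1.24 -3.326
v 1.115 -1.72 -4.314
v 1.709 -2.331 -3.981
v 1.139 -1.892 -3.416
v 1.607 -1.218 -3.011
v 1.973 -1.742 -4.629
v 2.441 -1.068 -4.224
v 2.528 -1.928 -3.926
v 2.013 -2.021 -3.176
v 1.567 -0.939 -4.464
v 1.052 -1.032 -3.714
f 2 1 4
f 2 4 3
f 4 1 5
f 4 5 3
f 5 1 6
f 5 6 3
f 6 1 7
f 6 7 3
f 7 1 8
f 7 8 3
f 8 1 9
f 8 9 3
f 9 1 10
f 9 10 3
f 10 1 11
f 10 11 3
f 11 1 2
f 11 2 3
f 13 12 16
f 13 16 14
f 14 16 17
f 14 17 15
f 16 12 18
f 16 18 17
f 17 18 19
f 17 19 15
f 18 12 20
f 18 20 19
f 19 20 21
f 19 21 15
f 20 12 22
f 20 22 21
f 21 22 23
f 21 23 15
f 22 12 24
f 22 24 23
f 23 24 25
f 23 25 15
f 24 12 26
f 24 26 25
f 25 26 27
f 25 27 15
f 26 12 28
f 26 28 27
f 27 28 29
f 27 29 15
f 28 12 30
f 28 30 29
f 29 30 31
f 29 31 15
f 30 12 32
f 30 32 31
f 31 32 33
f 31 33 15
f 32 12 34
f 32 34 33
f 33 34 35
f 33 35 15
f 34 12 13
f 34 13 35
f 35 13 14
f 35 14 15
f 37 36 39
f 37 39 38
f 39 36 40
f 39 40 38
f 40 36 41
f 40 41 38
f 41 36 42
f 41 42 38
f 42 36 43
f 42 43 38
f 43 36 44
f 43 44 38
f 44 36 45
f 44 45 38
f 45 36 46
f 45 46 38
f 46 36 47
f 46 47 38
f 47 36 48
f 47 48 38
f 48 36 49
f 48 49 38
f 49 36 50
f 49 50 38
f 50 36 51
f 50 51 38
f 51 36 52
f 51 52 38
f 52 36 53
f 52 53 38
f 53 36 37
f 53 37 38
f 54 65 59
f 54 59 55
f 54 55 61
f 54 61 64
f 54 64 65
f 55 59 63
f 59 65 58
f 65 64 56
f 64 61 60
f 61 55 62
f 57 63 58
f 57 58 56
f 57 56 60
f 57 60 62
f 57 62 63
f 58 63 59
f 56 58 65
f 60 56 64
f 62 60 61
f 63 62 55

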